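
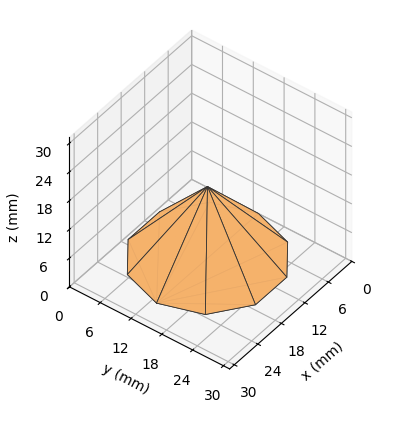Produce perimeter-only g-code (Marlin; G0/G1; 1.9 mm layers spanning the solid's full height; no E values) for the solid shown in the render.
Reading the render: the shape is a regular 10-sided pyramid, base circumscribed radius ≈ 13 mm, apex at z ≈ 15 mm (dimensions read to the nearest mm from the axis ticks). For the g-code, the solid's height is divided into equal slices at the stated Δz and each level perimeter traced with G1 moves after a G0 lift.

; perimeter-only toolpath
G21 ; units = mm
G90 ; absolute positioning
G28 ; home
; layer 1
G0 Z1.9
G0 X24.4 Y13.0
G1 X22.2 Y19.7
G1 X16.5 Y23.8
G1 X9.5 Y23.8
G1 X3.8 Y19.7
G1 X1.6 Y13.0
G1 X3.8 Y6.4
G1 X9.5 Y2.1
G1 X16.5 Y2.1
G1 X22.2 Y6.4
G1 X24.4 Y13.0
; layer 2
G0 Z3.8
G0 X22.8 Y13.0
G1 X20.9 Y18.7
G1 X16.0 Y22.3
G1 X10.0 Y22.3
G1 X5.1 Y18.7
G1 X3.2 Y13.0
G1 X5.1 Y7.3
G1 X10.0 Y3.7
G1 X16.0 Y3.7
G1 X20.9 Y7.3
G1 X22.8 Y13.0
; layer 3
G0 Z5.6
G0 X21.1 Y13.0
G1 X19.6 Y17.8
G1 X15.5 Y20.8
G1 X10.5 Y20.8
G1 X6.4 Y17.8
G1 X4.9 Y13.0
G1 X6.4 Y8.2
G1 X10.5 Y5.2
G1 X15.5 Y5.2
G1 X19.6 Y8.2
G1 X21.1 Y13.0
; layer 4
G0 Z7.5
G0 X19.5 Y13.0
G1 X18.2 Y16.8
G1 X15.0 Y19.2
G1 X11.0 Y19.2
G1 X7.8 Y16.8
G1 X6.5 Y13.0
G1 X7.8 Y9.2
G1 X11.0 Y6.8
G1 X15.0 Y6.8
G1 X18.2 Y9.2
G1 X19.5 Y13.0
; layer 5
G0 Z9.4
G0 X17.9 Y13.0
G1 X16.9 Y15.9
G1 X14.5 Y17.6
G1 X11.5 Y17.6
G1 X9.1 Y15.9
G1 X8.1 Y13.0
G1 X9.1 Y10.2
G1 X11.5 Y8.3
G1 X14.5 Y8.3
G1 X16.9 Y10.2
G1 X17.9 Y13.0
; layer 6
G0 Z11.2
G0 X16.2 Y13.0
G1 X15.6 Y14.9
G1 X14.0 Y16.1
G1 X12.0 Y16.1
G1 X10.4 Y14.9
G1 X9.8 Y13.0
G1 X10.4 Y11.1
G1 X12.0 Y9.9
G1 X14.0 Y9.9
G1 X15.6 Y11.1
G1 X16.2 Y13.0
; layer 7
G0 Z13.1
G0 X14.6 Y13.0
G1 X14.3 Y13.9
G1 X13.5 Y14.6
G1 X12.5 Y14.6
G1 X11.7 Y13.9
G1 X11.4 Y13.0
G1 X11.7 Y12.1
G1 X12.5 Y11.4
G1 X13.5 Y11.4
G1 X14.3 Y12.1
G1 X14.6 Y13.0
M2 ; end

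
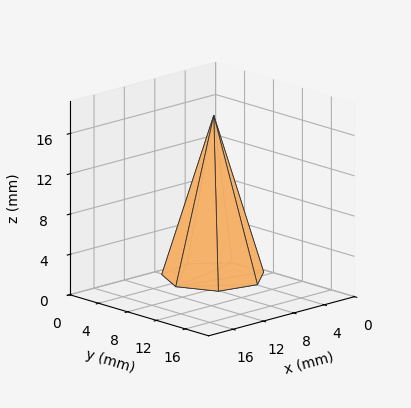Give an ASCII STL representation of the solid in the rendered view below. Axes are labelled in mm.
Reading the render: the shape is a regular 7-sided pyramid, base circumscribed radius ≈ 5 mm, apex at z ≈ 16 mm (dimensions read to the nearest mm from the axis ticks). For the STL, each face is triangulated and given an outward normal.

solid part
  facet normal 0.0000 0.0000 -1.0000
    outer loop
      vertex 3.89 9.87 0.00
      vertex 8.12 8.91 0.00
      vertex 10.00 5.00 0.00
    endloop
  endfacet
  facet normal 0.0000 0.0000 -1.0000
    outer loop
      vertex 0.50 7.17 0.00
      vertex 3.89 9.87 0.00
      vertex 10.00 5.00 0.00
    endloop
  endfacet
  facet normal 0.0000 0.0000 -1.0000
    outer loop
      vertex 0.50 2.83 0.00
      vertex 0.50 7.17 0.00
      vertex 10.00 5.00 0.00
    endloop
  endfacet
  facet normal 0.0000 0.0000 -1.0000
    outer loop
      vertex 3.89 0.13 0.00
      vertex 0.50 2.83 0.00
      vertex 10.00 5.00 0.00
    endloop
  endfacet
  facet normal 0.0000 0.0000 -1.0000
    outer loop
      vertex 8.12 1.09 0.00
      vertex 3.89 0.13 0.00
      vertex 10.00 5.00 0.00
    endloop
  endfacet
  facet normal 0.8675 0.4171 0.2711
    outer loop
      vertex 10.00 5.00 0.00
      vertex 8.12 8.91 0.00
      vertex 5.00 5.00 16.00
    endloop
  endfacet
  facet normal 0.2130 0.9387 0.2709
    outer loop
      vertex 8.12 8.91 0.00
      vertex 3.89 9.87 0.00
      vertex 5.00 5.00 16.00
    endloop
  endfacet
  facet normal -0.5997 0.7530 0.2708
    outer loop
      vertex 3.89 9.87 0.00
      vertex 0.50 7.17 0.00
      vertex 5.00 5.00 16.00
    endloop
  endfacet
  facet normal -0.9627 0.0000 0.2707
    outer loop
      vertex 0.50 7.17 0.00
      vertex 0.50 2.83 0.00
      vertex 5.00 5.00 16.00
    endloop
  endfacet
  facet normal -0.5997 -0.7530 0.2708
    outer loop
      vertex 0.50 2.83 0.00
      vertex 3.89 0.13 0.00
      vertex 5.00 5.00 16.00
    endloop
  endfacet
  facet normal 0.2130 -0.9387 0.2709
    outer loop
      vertex 3.89 0.13 0.00
      vertex 8.12 1.09 0.00
      vertex 5.00 5.00 16.00
    endloop
  endfacet
  facet normal 0.8675 -0.4171 0.2711
    outer loop
      vertex 8.12 1.09 0.00
      vertex 10.00 5.00 0.00
      vertex 5.00 5.00 16.00
    endloop
  endfacet
endsolid part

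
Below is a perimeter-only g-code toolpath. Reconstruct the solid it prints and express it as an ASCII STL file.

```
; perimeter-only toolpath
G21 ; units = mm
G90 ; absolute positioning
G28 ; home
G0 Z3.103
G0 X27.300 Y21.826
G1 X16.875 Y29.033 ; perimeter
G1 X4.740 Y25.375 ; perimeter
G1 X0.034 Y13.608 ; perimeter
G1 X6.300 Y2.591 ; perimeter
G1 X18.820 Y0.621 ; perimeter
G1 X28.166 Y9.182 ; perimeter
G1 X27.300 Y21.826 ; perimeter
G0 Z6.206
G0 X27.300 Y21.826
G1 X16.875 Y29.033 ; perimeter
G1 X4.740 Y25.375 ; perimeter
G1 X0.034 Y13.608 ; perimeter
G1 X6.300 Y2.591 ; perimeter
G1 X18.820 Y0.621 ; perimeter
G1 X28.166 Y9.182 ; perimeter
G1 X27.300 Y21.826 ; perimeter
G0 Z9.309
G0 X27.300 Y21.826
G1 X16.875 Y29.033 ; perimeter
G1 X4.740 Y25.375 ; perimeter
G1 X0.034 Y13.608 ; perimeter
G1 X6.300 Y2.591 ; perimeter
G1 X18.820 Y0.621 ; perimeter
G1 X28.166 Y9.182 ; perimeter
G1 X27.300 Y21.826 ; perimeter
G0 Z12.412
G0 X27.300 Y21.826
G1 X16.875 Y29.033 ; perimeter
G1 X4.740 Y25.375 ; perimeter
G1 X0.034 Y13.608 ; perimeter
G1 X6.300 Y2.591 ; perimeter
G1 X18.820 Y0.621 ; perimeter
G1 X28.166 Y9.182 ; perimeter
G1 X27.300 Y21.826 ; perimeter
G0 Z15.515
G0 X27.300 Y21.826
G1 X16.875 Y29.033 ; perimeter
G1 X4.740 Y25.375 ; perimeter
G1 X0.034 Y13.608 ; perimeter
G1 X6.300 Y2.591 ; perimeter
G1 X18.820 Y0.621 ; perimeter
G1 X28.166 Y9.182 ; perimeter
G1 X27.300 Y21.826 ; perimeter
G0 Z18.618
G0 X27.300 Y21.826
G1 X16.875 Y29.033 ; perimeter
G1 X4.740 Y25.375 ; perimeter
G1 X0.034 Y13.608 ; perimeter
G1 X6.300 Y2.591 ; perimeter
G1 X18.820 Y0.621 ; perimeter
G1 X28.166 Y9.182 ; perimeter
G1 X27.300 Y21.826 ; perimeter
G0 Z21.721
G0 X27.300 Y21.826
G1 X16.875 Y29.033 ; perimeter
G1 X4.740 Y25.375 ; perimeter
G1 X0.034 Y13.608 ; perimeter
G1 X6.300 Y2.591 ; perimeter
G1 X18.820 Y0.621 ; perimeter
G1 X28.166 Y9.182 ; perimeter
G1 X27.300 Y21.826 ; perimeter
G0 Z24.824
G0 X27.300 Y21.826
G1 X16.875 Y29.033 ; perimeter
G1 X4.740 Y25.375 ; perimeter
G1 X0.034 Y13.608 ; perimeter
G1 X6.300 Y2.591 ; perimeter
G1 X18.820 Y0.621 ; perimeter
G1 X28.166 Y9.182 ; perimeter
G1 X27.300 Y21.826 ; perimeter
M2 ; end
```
solid part
  facet normal 0.0000 0.0000 -1.0000
    outer loop
      vertex 4.740 25.375 0.000
      vertex 16.875 29.033 0.000
      vertex 27.300 21.826 0.000
    endloop
  endfacet
  facet normal 0.0000 0.0000 -1.0000
    outer loop
      vertex 0.034 13.608 0.000
      vertex 4.740 25.375 0.000
      vertex 27.300 21.826 0.000
    endloop
  endfacet
  facet normal 0.0000 0.0000 -1.0000
    outer loop
      vertex 6.300 2.591 0.000
      vertex 0.034 13.608 0.000
      vertex 27.300 21.826 0.000
    endloop
  endfacet
  facet normal 0.0000 0.0000 -1.0000
    outer loop
      vertex 18.820 0.621 0.000
      vertex 6.300 2.591 0.000
      vertex 27.300 21.826 0.000
    endloop
  endfacet
  facet normal 0.0000 0.0000 -1.0000
    outer loop
      vertex 28.166 9.182 0.000
      vertex 18.820 0.621 0.000
      vertex 27.300 21.826 0.000
    endloop
  endfacet
  facet normal 0.0000 0.0000 1.0000
    outer loop
      vertex 27.300 21.826 24.824
      vertex 16.875 29.033 24.824
      vertex 4.740 25.375 24.824
    endloop
  endfacet
  facet normal 0.0000 0.0000 1.0000
    outer loop
      vertex 27.300 21.826 24.824
      vertex 4.740 25.375 24.824
      vertex 0.034 13.608 24.824
    endloop
  endfacet
  facet normal 0.0000 0.0000 1.0000
    outer loop
      vertex 27.300 21.826 24.824
      vertex 0.034 13.608 24.824
      vertex 6.300 2.591 24.824
    endloop
  endfacet
  facet normal 0.0000 0.0000 1.0000
    outer loop
      vertex 27.300 21.826 24.824
      vertex 6.300 2.591 24.824
      vertex 18.820 0.621 24.824
    endloop
  endfacet
  facet normal 0.0000 0.0000 1.0000
    outer loop
      vertex 27.300 21.826 24.824
      vertex 18.820 0.621 24.824
      vertex 28.166 9.182 24.824
    endloop
  endfacet
  facet normal 0.5687 0.8226 0.0000
    outer loop
      vertex 27.300 21.826 0.000
      vertex 16.875 29.033 0.000
      vertex 16.875 29.033 24.824
    endloop
  endfacet
  facet normal 0.5687 0.8226 0.0000
    outer loop
      vertex 27.300 21.826 0.000
      vertex 16.875 29.033 24.824
      vertex 27.300 21.826 24.824
    endloop
  endfacet
  facet normal -0.2886 0.9574 0.0000
    outer loop
      vertex 16.875 29.033 0.000
      vertex 4.740 25.375 0.000
      vertex 4.740 25.375 24.824
    endloop
  endfacet
  facet normal -0.2886 0.9574 0.0000
    outer loop
      vertex 16.875 29.033 0.000
      vertex 4.740 25.375 24.824
      vertex 16.875 29.033 24.824
    endloop
  endfacet
  facet normal -0.9285 0.3713 0.0000
    outer loop
      vertex 4.740 25.375 0.000
      vertex 0.034 13.608 0.000
      vertex 0.034 13.608 24.824
    endloop
  endfacet
  facet normal -0.9285 0.3713 0.0000
    outer loop
      vertex 4.740 25.375 0.000
      vertex 0.034 13.608 24.824
      vertex 4.740 25.375 24.824
    endloop
  endfacet
  facet normal -0.8692 -0.4944 0.0000
    outer loop
      vertex 0.034 13.608 0.000
      vertex 6.300 2.591 0.000
      vertex 6.300 2.591 24.824
    endloop
  endfacet
  facet normal -0.8692 -0.4944 0.0000
    outer loop
      vertex 0.034 13.608 0.000
      vertex 6.300 2.591 24.824
      vertex 0.034 13.608 24.824
    endloop
  endfacet
  facet normal -0.1554 -0.9878 0.0000
    outer loop
      vertex 6.300 2.591 0.000
      vertex 18.820 0.621 0.000
      vertex 18.820 0.621 24.824
    endloop
  endfacet
  facet normal -0.1554 -0.9878 0.0000
    outer loop
      vertex 6.300 2.591 0.000
      vertex 18.820 0.621 24.824
      vertex 6.300 2.591 24.824
    endloop
  endfacet
  facet normal 0.6755 -0.7374 0.0000
    outer loop
      vertex 18.820 0.621 0.000
      vertex 28.166 9.182 0.000
      vertex 28.166 9.182 24.824
    endloop
  endfacet
  facet normal 0.6755 -0.7374 0.0000
    outer loop
      vertex 18.820 0.621 0.000
      vertex 28.166 9.182 24.824
      vertex 18.820 0.621 24.824
    endloop
  endfacet
  facet normal 0.9977 0.0683 0.0000
    outer loop
      vertex 28.166 9.182 0.000
      vertex 27.300 21.826 0.000
      vertex 27.300 21.826 24.824
    endloop
  endfacet
  facet normal 0.9977 0.0683 0.0000
    outer loop
      vertex 28.166 9.182 0.000
      vertex 27.300 21.826 24.824
      vertex 28.166 9.182 24.824
    endloop
  endfacet
endsolid part

The G0 Z moves step by Δz≈3.103 mm. Every layer's G1 loop is the same polygon, so the solid is a straight extrusion of it from z=0 to z≈24.8. Closing with flat bottom and top caps and triangulating gives 24 facets — a regular 7-sided prism (a cylinder approximated with 7 flat sides), circumscribed radius ≈ 14.6 mm, height ≈ 24.8 mm.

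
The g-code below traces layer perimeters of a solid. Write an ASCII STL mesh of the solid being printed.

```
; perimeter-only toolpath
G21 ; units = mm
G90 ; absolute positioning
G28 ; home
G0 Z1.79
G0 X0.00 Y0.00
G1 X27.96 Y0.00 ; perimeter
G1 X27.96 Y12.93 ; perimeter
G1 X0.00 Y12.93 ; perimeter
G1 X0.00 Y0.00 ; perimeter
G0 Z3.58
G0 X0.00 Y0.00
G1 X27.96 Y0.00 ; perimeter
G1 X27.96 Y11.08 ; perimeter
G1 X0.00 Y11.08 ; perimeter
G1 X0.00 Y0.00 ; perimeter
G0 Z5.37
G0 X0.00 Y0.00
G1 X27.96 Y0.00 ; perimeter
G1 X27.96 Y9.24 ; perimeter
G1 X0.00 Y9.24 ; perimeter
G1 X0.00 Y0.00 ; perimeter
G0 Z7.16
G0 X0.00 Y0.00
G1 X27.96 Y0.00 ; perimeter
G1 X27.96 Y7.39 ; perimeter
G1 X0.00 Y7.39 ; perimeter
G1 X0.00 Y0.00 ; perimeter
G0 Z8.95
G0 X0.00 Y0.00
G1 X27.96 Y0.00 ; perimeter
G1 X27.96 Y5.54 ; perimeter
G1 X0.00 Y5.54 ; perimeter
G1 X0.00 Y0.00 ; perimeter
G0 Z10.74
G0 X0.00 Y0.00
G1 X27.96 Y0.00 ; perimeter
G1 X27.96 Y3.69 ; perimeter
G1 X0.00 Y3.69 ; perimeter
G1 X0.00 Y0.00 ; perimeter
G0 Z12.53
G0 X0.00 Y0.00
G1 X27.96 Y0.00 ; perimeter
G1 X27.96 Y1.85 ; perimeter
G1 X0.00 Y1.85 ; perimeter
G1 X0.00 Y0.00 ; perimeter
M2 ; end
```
solid part
  facet normal 0.0000 0.0000 -1.0000
    outer loop
      vertex 27.96 14.78 0.00
      vertex 27.96 0.00 0.00
      vertex 0.00 0.00 0.00
    endloop
  endfacet
  facet normal 0.0000 0.0000 -1.0000
    outer loop
      vertex 0.00 14.78 0.00
      vertex 27.96 14.78 0.00
      vertex 0.00 0.00 0.00
    endloop
  endfacet
  facet normal 0.0000 -1.0000 0.0000
    outer loop
      vertex 0.00 0.00 0.00
      vertex 27.96 0.00 0.00
      vertex 27.96 0.00 14.32
    endloop
  endfacet
  facet normal 0.0000 -1.0000 0.0000
    outer loop
      vertex 0.00 0.00 0.00
      vertex 27.96 0.00 14.32
      vertex 0.00 0.00 14.32
    endloop
  endfacet
  facet normal 0.0000 0.6958 0.7182
    outer loop
      vertex 0.00 0.00 14.32
      vertex 27.96 0.00 14.32
      vertex 27.96 14.78 0.00
    endloop
  endfacet
  facet normal 0.0000 0.6958 0.7182
    outer loop
      vertex 0.00 0.00 14.32
      vertex 27.96 14.78 0.00
      vertex 0.00 14.78 0.00
    endloop
  endfacet
  facet normal -1.0000 0.0000 0.0000
    outer loop
      vertex 0.00 0.00 14.32
      vertex 0.00 14.78 0.00
      vertex 0.00 0.00 0.00
    endloop
  endfacet
  facet normal 1.0000 0.0000 0.0000
    outer loop
      vertex 27.96 0.00 0.00
      vertex 27.96 14.78 0.00
      vertex 27.96 0.00 14.32
    endloop
  endfacet
endsolid part

The G0 Z moves step by Δz≈1.79 mm. The G1 loops shrink linearly with z, so the solid tapers from its base footprint up to z≈14.3. Closing with a flat bottom cap and the tapered top and triangulating gives 8 facets — a wedge (ramp): 28 × 14.8 mm base, rising to 14.3 mm along the y=0 edge and sloping linearly to z=0 at y=14.8.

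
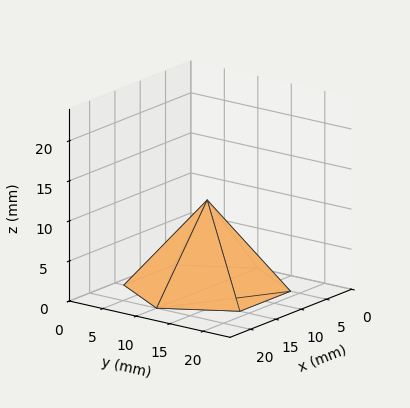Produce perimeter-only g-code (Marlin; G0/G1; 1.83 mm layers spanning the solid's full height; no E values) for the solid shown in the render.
Reading the render: the shape is a regular 6-sided pyramid, base circumscribed radius ≈ 10 mm, apex at z ≈ 11 mm (dimensions read to the nearest mm from the axis ticks). For the g-code, the solid's height is divided into equal slices at the stated Δz and each level perimeter traced with G1 moves after a G0 lift.

; perimeter-only toolpath
G21 ; units = mm
G90 ; absolute positioning
G28 ; home
; layer 1
G0 Z1.83
G0 X18.33 Y10.00
G1 X14.17 Y17.22
G1 X5.83 Y17.22
G1 X1.67 Y10.00
G1 X5.83 Y2.78
G1 X14.17 Y2.78
G1 X18.33 Y10.00
; layer 2
G0 Z3.67
G0 X16.67 Y10.00
G1 X13.33 Y15.77
G1 X6.67 Y15.77
G1 X3.33 Y10.00
G1 X6.67 Y4.23
G1 X13.33 Y4.23
G1 X16.67 Y10.00
; layer 3
G0 Z5.50
G0 X15.00 Y10.00
G1 X12.50 Y14.33
G1 X7.50 Y14.33
G1 X5.00 Y10.00
G1 X7.50 Y5.67
G1 X12.50 Y5.67
G1 X15.00 Y10.00
; layer 4
G0 Z7.33
G0 X13.33 Y10.00
G1 X11.67 Y12.89
G1 X8.33 Y12.89
G1 X6.67 Y10.00
G1 X8.33 Y7.11
G1 X11.67 Y7.11
G1 X13.33 Y10.00
; layer 5
G0 Z9.17
G0 X11.67 Y10.00
G1 X10.83 Y11.44
G1 X9.17 Y11.44
G1 X8.33 Y10.00
G1 X9.17 Y8.56
G1 X10.83 Y8.56
G1 X11.67 Y10.00
M2 ; end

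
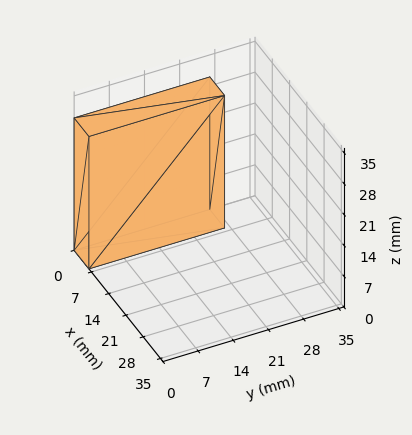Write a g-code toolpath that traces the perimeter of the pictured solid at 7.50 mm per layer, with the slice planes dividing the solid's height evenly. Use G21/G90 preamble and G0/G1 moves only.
Reading the render: the shape is a rectangular box, roughly 6 × 27 mm footprint and 30 mm tall (dimensions read to the nearest mm from the axis ticks). For the g-code, the solid's height is divided into equal slices at the stated Δz and each level perimeter traced with G1 moves after a G0 lift.

; perimeter-only toolpath
G21 ; units = mm
G90 ; absolute positioning
G28 ; home
; layer 1
G0 Z7.50
G0 X0.00 Y0.00
G1 X6.00 Y0.00
G1 X6.00 Y27.00
G1 X0.00 Y27.00
G1 X0.00 Y0.00
; layer 2
G0 Z15.00
G0 X0.00 Y0.00
G1 X6.00 Y0.00
G1 X6.00 Y27.00
G1 X0.00 Y27.00
G1 X0.00 Y0.00
; layer 3
G0 Z22.50
G0 X0.00 Y0.00
G1 X6.00 Y0.00
G1 X6.00 Y27.00
G1 X0.00 Y27.00
G1 X0.00 Y0.00
; layer 4
G0 Z30.00
G0 X0.00 Y0.00
G1 X6.00 Y0.00
G1 X6.00 Y27.00
G1 X0.00 Y27.00
G1 X0.00 Y0.00
M2 ; end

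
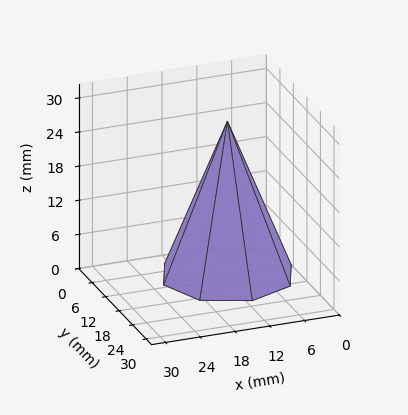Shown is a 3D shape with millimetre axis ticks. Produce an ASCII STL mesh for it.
Reading the render: the shape is a regular 8-sided pyramid, base circumscribed radius ≈ 11 mm, apex at z ≈ 27 mm (dimensions read to the nearest mm from the axis ticks). For the STL, each face is triangulated and given an outward normal.

solid part
  facet normal 0.0000 0.0000 -1.0000
    outer loop
      vertex 11.0 22.0 0.0
      vertex 18.8 18.8 0.0
      vertex 22.0 11.0 0.0
    endloop
  endfacet
  facet normal 0.0000 0.0000 -1.0000
    outer loop
      vertex 3.2 18.8 0.0
      vertex 11.0 22.0 0.0
      vertex 22.0 11.0 0.0
    endloop
  endfacet
  facet normal 0.0000 0.0000 -1.0000
    outer loop
      vertex 0.0 11.0 0.0
      vertex 3.2 18.8 0.0
      vertex 22.0 11.0 0.0
    endloop
  endfacet
  facet normal 0.0000 0.0000 -1.0000
    outer loop
      vertex 3.2 3.2 0.0
      vertex 0.0 11.0 0.0
      vertex 22.0 11.0 0.0
    endloop
  endfacet
  facet normal 0.0000 0.0000 -1.0000
    outer loop
      vertex 11.0 0.0 0.0
      vertex 3.2 3.2 0.0
      vertex 22.0 11.0 0.0
    endloop
  endfacet
  facet normal 0.0000 0.0000 -1.0000
    outer loop
      vertex 18.8 3.2 0.0
      vertex 11.0 0.0 0.0
      vertex 22.0 11.0 0.0
    endloop
  endfacet
  facet normal 0.8657 0.3552 0.3527
    outer loop
      vertex 22.0 11.0 0.0
      vertex 18.8 18.8 0.0
      vertex 11.0 11.0 27.0
    endloop
  endfacet
  facet normal 0.3552 0.8657 0.3527
    outer loop
      vertex 18.8 18.8 0.0
      vertex 11.0 22.0 0.0
      vertex 11.0 11.0 27.0
    endloop
  endfacet
  facet normal -0.3552 0.8657 0.3527
    outer loop
      vertex 11.0 22.0 0.0
      vertex 3.2 18.8 0.0
      vertex 11.0 11.0 27.0
    endloop
  endfacet
  facet normal -0.8657 0.3552 0.3527
    outer loop
      vertex 3.2 18.8 0.0
      vertex 0.0 11.0 0.0
      vertex 11.0 11.0 27.0
    endloop
  endfacet
  facet normal -0.8657 -0.3552 0.3527
    outer loop
      vertex 0.0 11.0 0.0
      vertex 3.2 3.2 0.0
      vertex 11.0 11.0 27.0
    endloop
  endfacet
  facet normal -0.3552 -0.8657 0.3527
    outer loop
      vertex 3.2 3.2 0.0
      vertex 11.0 0.0 0.0
      vertex 11.0 11.0 27.0
    endloop
  endfacet
  facet normal 0.3552 -0.8657 0.3527
    outer loop
      vertex 11.0 0.0 0.0
      vertex 18.8 3.2 0.0
      vertex 11.0 11.0 27.0
    endloop
  endfacet
  facet normal 0.8657 -0.3552 0.3527
    outer loop
      vertex 18.8 3.2 0.0
      vertex 22.0 11.0 0.0
      vertex 11.0 11.0 27.0
    endloop
  endfacet
endsolid part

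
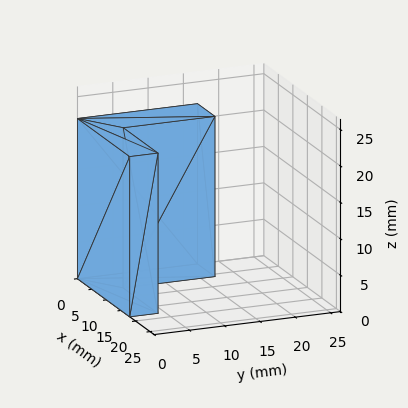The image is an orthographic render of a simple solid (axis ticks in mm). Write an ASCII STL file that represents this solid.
Reading the render: the shape is an L-shaped prism: outer 18 × 17 mm, arm thicknesses ≈ 4 mm (horizontal) and 6 mm (vertical), extruded 22 mm in z (dimensions read to the nearest mm from the axis ticks). For the STL, each face is triangulated and given an outward normal.

solid part
  facet normal 0.0000 0.0000 -1.0000
    outer loop
      vertex 18.00 4.00 0.00
      vertex 18.00 0.00 0.00
      vertex 0.00 0.00 0.00
    endloop
  endfacet
  facet normal 0.0000 0.0000 -1.0000
    outer loop
      vertex 6.00 4.00 0.00
      vertex 18.00 4.00 0.00
      vertex 0.00 0.00 0.00
    endloop
  endfacet
  facet normal 0.0000 0.0000 -1.0000
    outer loop
      vertex 6.00 17.00 0.00
      vertex 6.00 4.00 0.00
      vertex 0.00 0.00 0.00
    endloop
  endfacet
  facet normal 0.0000 0.0000 -1.0000
    outer loop
      vertex 0.00 17.00 0.00
      vertex 6.00 17.00 0.00
      vertex 0.00 0.00 0.00
    endloop
  endfacet
  facet normal 0.0000 0.0000 1.0000
    outer loop
      vertex 0.00 0.00 22.00
      vertex 18.00 0.00 22.00
      vertex 18.00 4.00 22.00
    endloop
  endfacet
  facet normal 0.0000 0.0000 1.0000
    outer loop
      vertex 0.00 0.00 22.00
      vertex 18.00 4.00 22.00
      vertex 6.00 4.00 22.00
    endloop
  endfacet
  facet normal 0.0000 0.0000 1.0000
    outer loop
      vertex 0.00 0.00 22.00
      vertex 6.00 4.00 22.00
      vertex 6.00 17.00 22.00
    endloop
  endfacet
  facet normal 0.0000 0.0000 1.0000
    outer loop
      vertex 0.00 0.00 22.00
      vertex 6.00 17.00 22.00
      vertex 0.00 17.00 22.00
    endloop
  endfacet
  facet normal 0.0000 -1.0000 0.0000
    outer loop
      vertex 0.00 0.00 0.00
      vertex 18.00 0.00 0.00
      vertex 18.00 0.00 22.00
    endloop
  endfacet
  facet normal 0.0000 -1.0000 0.0000
    outer loop
      vertex 0.00 0.00 0.00
      vertex 18.00 0.00 22.00
      vertex 0.00 0.00 22.00
    endloop
  endfacet
  facet normal 1.0000 0.0000 0.0000
    outer loop
      vertex 18.00 0.00 0.00
      vertex 18.00 4.00 0.00
      vertex 18.00 4.00 22.00
    endloop
  endfacet
  facet normal 1.0000 0.0000 0.0000
    outer loop
      vertex 18.00 0.00 0.00
      vertex 18.00 4.00 22.00
      vertex 18.00 0.00 22.00
    endloop
  endfacet
  facet normal 0.0000 1.0000 0.0000
    outer loop
      vertex 18.00 4.00 0.00
      vertex 6.00 4.00 0.00
      vertex 6.00 4.00 22.00
    endloop
  endfacet
  facet normal 0.0000 1.0000 0.0000
    outer loop
      vertex 18.00 4.00 0.00
      vertex 6.00 4.00 22.00
      vertex 18.00 4.00 22.00
    endloop
  endfacet
  facet normal 1.0000 0.0000 0.0000
    outer loop
      vertex 6.00 4.00 0.00
      vertex 6.00 17.00 0.00
      vertex 6.00 17.00 22.00
    endloop
  endfacet
  facet normal 1.0000 0.0000 0.0000
    outer loop
      vertex 6.00 4.00 0.00
      vertex 6.00 17.00 22.00
      vertex 6.00 4.00 22.00
    endloop
  endfacet
  facet normal 0.0000 1.0000 0.0000
    outer loop
      vertex 6.00 17.00 0.00
      vertex 0.00 17.00 0.00
      vertex 0.00 17.00 22.00
    endloop
  endfacet
  facet normal 0.0000 1.0000 0.0000
    outer loop
      vertex 6.00 17.00 0.00
      vertex 0.00 17.00 22.00
      vertex 6.00 17.00 22.00
    endloop
  endfacet
  facet normal -1.0000 0.0000 0.0000
    outer loop
      vertex 0.00 17.00 0.00
      vertex 0.00 0.00 0.00
      vertex 0.00 0.00 22.00
    endloop
  endfacet
  facet normal -1.0000 0.0000 0.0000
    outer loop
      vertex 0.00 17.00 0.00
      vertex 0.00 0.00 22.00
      vertex 0.00 17.00 22.00
    endloop
  endfacet
endsolid part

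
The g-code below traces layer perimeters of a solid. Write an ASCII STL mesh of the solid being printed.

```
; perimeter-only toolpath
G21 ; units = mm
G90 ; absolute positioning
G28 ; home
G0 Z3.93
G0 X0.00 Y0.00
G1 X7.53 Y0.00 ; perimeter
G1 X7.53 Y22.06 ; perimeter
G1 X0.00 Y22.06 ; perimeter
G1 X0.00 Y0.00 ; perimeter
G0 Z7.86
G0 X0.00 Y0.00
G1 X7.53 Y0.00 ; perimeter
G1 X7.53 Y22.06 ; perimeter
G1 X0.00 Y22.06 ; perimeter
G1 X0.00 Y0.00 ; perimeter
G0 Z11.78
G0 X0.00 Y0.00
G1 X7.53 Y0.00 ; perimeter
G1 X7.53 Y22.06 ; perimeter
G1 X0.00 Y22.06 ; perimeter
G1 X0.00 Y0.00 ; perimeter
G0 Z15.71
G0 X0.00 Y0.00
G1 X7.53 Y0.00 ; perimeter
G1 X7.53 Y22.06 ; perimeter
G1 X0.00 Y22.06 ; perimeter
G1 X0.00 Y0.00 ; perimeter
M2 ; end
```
solid part
  facet normal 0.0000 0.0000 -1.0000
    outer loop
      vertex 7.53 22.06 0.00
      vertex 7.53 0.00 0.00
      vertex 0.00 0.00 0.00
    endloop
  endfacet
  facet normal 0.0000 0.0000 -1.0000
    outer loop
      vertex 0.00 22.06 0.00
      vertex 7.53 22.06 0.00
      vertex 0.00 0.00 0.00
    endloop
  endfacet
  facet normal 0.0000 0.0000 1.0000
    outer loop
      vertex 0.00 0.00 15.71
      vertex 7.53 0.00 15.71
      vertex 7.53 22.06 15.71
    endloop
  endfacet
  facet normal 0.0000 0.0000 1.0000
    outer loop
      vertex 0.00 0.00 15.71
      vertex 7.53 22.06 15.71
      vertex 0.00 22.06 15.71
    endloop
  endfacet
  facet normal 0.0000 -1.0000 0.0000
    outer loop
      vertex 0.00 0.00 0.00
      vertex 7.53 0.00 0.00
      vertex 7.53 0.00 15.71
    endloop
  endfacet
  facet normal 0.0000 -1.0000 0.0000
    outer loop
      vertex 0.00 0.00 0.00
      vertex 7.53 0.00 15.71
      vertex 0.00 0.00 15.71
    endloop
  endfacet
  facet normal 0.0000 1.0000 0.0000
    outer loop
      vertex 7.53 22.06 15.71
      vertex 7.53 22.06 0.00
      vertex 0.00 22.06 0.00
    endloop
  endfacet
  facet normal 0.0000 1.0000 0.0000
    outer loop
      vertex 0.00 22.06 15.71
      vertex 7.53 22.06 15.71
      vertex 0.00 22.06 0.00
    endloop
  endfacet
  facet normal -1.0000 0.0000 0.0000
    outer loop
      vertex 0.00 22.06 15.71
      vertex 0.00 22.06 0.00
      vertex 0.00 0.00 0.00
    endloop
  endfacet
  facet normal -1.0000 0.0000 0.0000
    outer loop
      vertex 0.00 0.00 15.71
      vertex 0.00 22.06 15.71
      vertex 0.00 0.00 0.00
    endloop
  endfacet
  facet normal 1.0000 0.0000 0.0000
    outer loop
      vertex 7.53 0.00 0.00
      vertex 7.53 22.06 0.00
      vertex 7.53 22.06 15.71
    endloop
  endfacet
  facet normal 1.0000 0.0000 0.0000
    outer loop
      vertex 7.53 0.00 0.00
      vertex 7.53 22.06 15.71
      vertex 7.53 0.00 15.71
    endloop
  endfacet
endsolid part

The G0 Z moves step by Δz≈3.93 mm. Every layer's G1 loop is the same polygon, so the solid is a straight extrusion of it from z=0 to z≈15.7. Closing with flat bottom and top caps and triangulating gives 12 facets — a rectangular box, roughly 7.53 × 22.1 mm footprint and 15.7 mm tall.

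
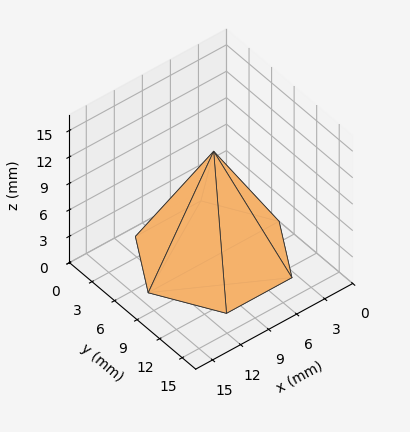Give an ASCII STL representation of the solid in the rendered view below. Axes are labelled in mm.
Reading the render: the shape is a regular 6-sided pyramid, base circumscribed radius ≈ 7 mm, apex at z ≈ 12 mm (dimensions read to the nearest mm from the axis ticks). For the STL, each face is triangulated and given an outward normal.

solid part
  facet normal 0.0000 0.0000 -1.0000
    outer loop
      vertex 3.50 13.06 0.00
      vertex 10.50 13.06 0.00
      vertex 14.00 7.00 0.00
    endloop
  endfacet
  facet normal 0.0000 0.0000 -1.0000
    outer loop
      vertex 0.00 7.00 0.00
      vertex 3.50 13.06 0.00
      vertex 14.00 7.00 0.00
    endloop
  endfacet
  facet normal 0.0000 0.0000 -1.0000
    outer loop
      vertex 3.50 0.94 0.00
      vertex 0.00 7.00 0.00
      vertex 14.00 7.00 0.00
    endloop
  endfacet
  facet normal 0.0000 0.0000 -1.0000
    outer loop
      vertex 10.50 0.94 0.00
      vertex 3.50 0.94 0.00
      vertex 14.00 7.00 0.00
    endloop
  endfacet
  facet normal 0.7729 0.4464 0.4509
    outer loop
      vertex 14.00 7.00 0.00
      vertex 10.50 13.06 0.00
      vertex 7.00 7.00 12.00
    endloop
  endfacet
  facet normal 0.0000 0.8926 0.4508
    outer loop
      vertex 10.50 13.06 0.00
      vertex 3.50 13.06 0.00
      vertex 7.00 7.00 12.00
    endloop
  endfacet
  facet normal -0.7729 0.4464 0.4509
    outer loop
      vertex 3.50 13.06 0.00
      vertex 0.00 7.00 0.00
      vertex 7.00 7.00 12.00
    endloop
  endfacet
  facet normal -0.7729 -0.4464 0.4509
    outer loop
      vertex 0.00 7.00 0.00
      vertex 3.50 0.94 0.00
      vertex 7.00 7.00 12.00
    endloop
  endfacet
  facet normal 0.0000 -0.8926 0.4508
    outer loop
      vertex 3.50 0.94 0.00
      vertex 10.50 0.94 0.00
      vertex 7.00 7.00 12.00
    endloop
  endfacet
  facet normal 0.7729 -0.4464 0.4509
    outer loop
      vertex 10.50 0.94 0.00
      vertex 14.00 7.00 0.00
      vertex 7.00 7.00 12.00
    endloop
  endfacet
endsolid part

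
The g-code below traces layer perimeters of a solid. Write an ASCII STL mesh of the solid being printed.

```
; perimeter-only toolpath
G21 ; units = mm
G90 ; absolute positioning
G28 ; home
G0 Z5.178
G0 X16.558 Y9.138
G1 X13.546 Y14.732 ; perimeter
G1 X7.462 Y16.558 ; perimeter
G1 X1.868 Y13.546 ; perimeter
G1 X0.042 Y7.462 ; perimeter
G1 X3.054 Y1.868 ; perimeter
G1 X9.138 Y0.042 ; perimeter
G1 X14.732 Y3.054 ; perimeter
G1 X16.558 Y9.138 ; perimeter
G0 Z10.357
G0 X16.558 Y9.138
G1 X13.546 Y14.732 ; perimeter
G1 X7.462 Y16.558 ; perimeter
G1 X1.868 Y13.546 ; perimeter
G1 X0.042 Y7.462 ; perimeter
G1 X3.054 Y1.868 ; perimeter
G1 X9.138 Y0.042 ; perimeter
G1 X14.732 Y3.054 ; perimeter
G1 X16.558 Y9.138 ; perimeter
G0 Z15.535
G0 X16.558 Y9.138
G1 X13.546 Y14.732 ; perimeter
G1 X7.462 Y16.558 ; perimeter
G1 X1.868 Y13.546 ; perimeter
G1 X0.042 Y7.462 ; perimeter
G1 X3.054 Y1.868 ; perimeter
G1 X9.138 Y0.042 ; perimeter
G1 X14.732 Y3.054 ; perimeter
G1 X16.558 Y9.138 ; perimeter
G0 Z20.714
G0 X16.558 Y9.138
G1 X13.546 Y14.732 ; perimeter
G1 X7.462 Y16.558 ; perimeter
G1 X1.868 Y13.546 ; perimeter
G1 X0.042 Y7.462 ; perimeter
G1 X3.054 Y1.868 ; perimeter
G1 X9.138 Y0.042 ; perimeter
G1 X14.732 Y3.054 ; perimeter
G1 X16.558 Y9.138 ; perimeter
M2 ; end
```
solid part
  facet normal 0.0000 0.0000 -1.0000
    outer loop
      vertex 7.462 16.558 0.000
      vertex 13.546 14.732 0.000
      vertex 16.558 9.138 0.000
    endloop
  endfacet
  facet normal 0.0000 0.0000 -1.0000
    outer loop
      vertex 1.868 13.546 0.000
      vertex 7.462 16.558 0.000
      vertex 16.558 9.138 0.000
    endloop
  endfacet
  facet normal 0.0000 0.0000 -1.0000
    outer loop
      vertex 0.042 7.462 0.000
      vertex 1.868 13.546 0.000
      vertex 16.558 9.138 0.000
    endloop
  endfacet
  facet normal 0.0000 0.0000 -1.0000
    outer loop
      vertex 3.054 1.868 0.000
      vertex 0.042 7.462 0.000
      vertex 16.558 9.138 0.000
    endloop
  endfacet
  facet normal 0.0000 0.0000 -1.0000
    outer loop
      vertex 9.138 0.042 0.000
      vertex 3.054 1.868 0.000
      vertex 16.558 9.138 0.000
    endloop
  endfacet
  facet normal 0.0000 0.0000 -1.0000
    outer loop
      vertex 14.732 3.054 0.000
      vertex 9.138 0.042 0.000
      vertex 16.558 9.138 0.000
    endloop
  endfacet
  facet normal 0.0000 0.0000 1.0000
    outer loop
      vertex 16.558 9.138 20.714
      vertex 13.546 14.732 20.714
      vertex 7.462 16.558 20.714
    endloop
  endfacet
  facet normal 0.0000 0.0000 1.0000
    outer loop
      vertex 16.558 9.138 20.714
      vertex 7.462 16.558 20.714
      vertex 1.868 13.546 20.714
    endloop
  endfacet
  facet normal 0.0000 0.0000 1.0000
    outer loop
      vertex 16.558 9.138 20.714
      vertex 1.868 13.546 20.714
      vertex 0.042 7.462 20.714
    endloop
  endfacet
  facet normal 0.0000 0.0000 1.0000
    outer loop
      vertex 16.558 9.138 20.714
      vertex 0.042 7.462 20.714
      vertex 3.054 1.868 20.714
    endloop
  endfacet
  facet normal 0.0000 0.0000 1.0000
    outer loop
      vertex 16.558 9.138 20.714
      vertex 3.054 1.868 20.714
      vertex 9.138 0.042 20.714
    endloop
  endfacet
  facet normal 0.0000 0.0000 1.0000
    outer loop
      vertex 16.558 9.138 20.714
      vertex 9.138 0.042 20.714
      vertex 14.732 3.054 20.714
    endloop
  endfacet
  facet normal 0.8805 0.4741 0.0000
    outer loop
      vertex 16.558 9.138 0.000
      vertex 13.546 14.732 0.000
      vertex 13.546 14.732 20.714
    endloop
  endfacet
  facet normal 0.8805 0.4741 0.0000
    outer loop
      vertex 16.558 9.138 0.000
      vertex 13.546 14.732 20.714
      vertex 16.558 9.138 20.714
    endloop
  endfacet
  facet normal 0.2875 0.9578 0.0000
    outer loop
      vertex 13.546 14.732 0.000
      vertex 7.462 16.558 0.000
      vertex 7.462 16.558 20.714
    endloop
  endfacet
  facet normal 0.2875 0.9578 0.0000
    outer loop
      vertex 13.546 14.732 0.000
      vertex 7.462 16.558 20.714
      vertex 13.546 14.732 20.714
    endloop
  endfacet
  facet normal -0.4741 0.8805 0.0000
    outer loop
      vertex 7.462 16.558 0.000
      vertex 1.868 13.546 0.000
      vertex 1.868 13.546 20.714
    endloop
  endfacet
  facet normal -0.4741 0.8805 0.0000
    outer loop
      vertex 7.462 16.558 0.000
      vertex 1.868 13.546 20.714
      vertex 7.462 16.558 20.714
    endloop
  endfacet
  facet normal -0.9578 0.2875 0.0000
    outer loop
      vertex 1.868 13.546 0.000
      vertex 0.042 7.462 0.000
      vertex 0.042 7.462 20.714
    endloop
  endfacet
  facet normal -0.9578 0.2875 0.0000
    outer loop
      vertex 1.868 13.546 0.000
      vertex 0.042 7.462 20.714
      vertex 1.868 13.546 20.714
    endloop
  endfacet
  facet normal -0.8805 -0.4741 0.0000
    outer loop
      vertex 0.042 7.462 0.000
      vertex 3.054 1.868 0.000
      vertex 3.054 1.868 20.714
    endloop
  endfacet
  facet normal -0.8805 -0.4741 0.0000
    outer loop
      vertex 0.042 7.462 0.000
      vertex 3.054 1.868 20.714
      vertex 0.042 7.462 20.714
    endloop
  endfacet
  facet normal -0.2875 -0.9578 0.0000
    outer loop
      vertex 3.054 1.868 0.000
      vertex 9.138 0.042 0.000
      vertex 9.138 0.042 20.714
    endloop
  endfacet
  facet normal -0.2875 -0.9578 0.0000
    outer loop
      vertex 3.054 1.868 0.000
      vertex 9.138 0.042 20.714
      vertex 3.054 1.868 20.714
    endloop
  endfacet
  facet normal 0.4741 -0.8805 0.0000
    outer loop
      vertex 9.138 0.042 0.000
      vertex 14.732 3.054 0.000
      vertex 14.732 3.054 20.714
    endloop
  endfacet
  facet normal 0.4741 -0.8805 0.0000
    outer loop
      vertex 9.138 0.042 0.000
      vertex 14.732 3.054 20.714
      vertex 9.138 0.042 20.714
    endloop
  endfacet
  facet normal 0.9578 -0.2875 0.0000
    outer loop
      vertex 14.732 3.054 0.000
      vertex 16.558 9.138 0.000
      vertex 16.558 9.138 20.714
    endloop
  endfacet
  facet normal 0.9578 -0.2875 0.0000
    outer loop
      vertex 14.732 3.054 0.000
      vertex 16.558 9.138 20.714
      vertex 14.732 3.054 20.714
    endloop
  endfacet
endsolid part

The G0 Z moves step by Δz≈5.178 mm. Every layer's G1 loop is the same polygon, so the solid is a straight extrusion of it from z=0 to z≈20.7. Closing with flat bottom and top caps and triangulating gives 28 facets — a regular 8-sided prism (a cylinder approximated with 8 flat sides), circumscribed radius ≈ 8.3 mm, height ≈ 20.7 mm.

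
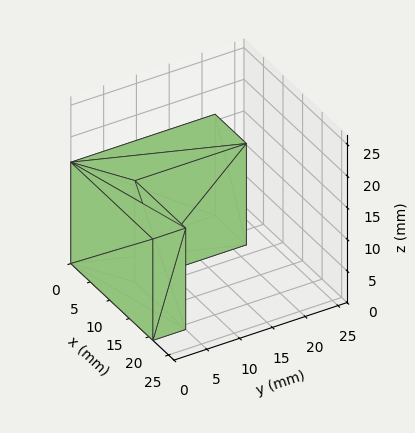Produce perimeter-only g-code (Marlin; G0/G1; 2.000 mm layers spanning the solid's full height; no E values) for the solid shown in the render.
Reading the render: the shape is an L-shaped prism: outer 21 × 22 mm, arm thicknesses ≈ 5 mm (horizontal) and 8 mm (vertical), extruded 16 mm in z (dimensions read to the nearest mm from the axis ticks). For the g-code, the solid's height is divided into equal slices at the stated Δz and each level perimeter traced with G1 moves after a G0 lift.

; perimeter-only toolpath
G21 ; units = mm
G90 ; absolute positioning
G28 ; home
; layer 1
G0 Z2.000
G0 X0.000 Y0.000
G1 X21.000 Y0.000
G1 X21.000 Y5.000
G1 X8.000 Y5.000
G1 X8.000 Y22.000
G1 X0.000 Y22.000
G1 X0.000 Y0.000
; layer 2
G0 Z4.000
G0 X0.000 Y0.000
G1 X21.000 Y0.000
G1 X21.000 Y5.000
G1 X8.000 Y5.000
G1 X8.000 Y22.000
G1 X0.000 Y22.000
G1 X0.000 Y0.000
; layer 3
G0 Z6.000
G0 X0.000 Y0.000
G1 X21.000 Y0.000
G1 X21.000 Y5.000
G1 X8.000 Y5.000
G1 X8.000 Y22.000
G1 X0.000 Y22.000
G1 X0.000 Y0.000
; layer 4
G0 Z8.000
G0 X0.000 Y0.000
G1 X21.000 Y0.000
G1 X21.000 Y5.000
G1 X8.000 Y5.000
G1 X8.000 Y22.000
G1 X0.000 Y22.000
G1 X0.000 Y0.000
; layer 5
G0 Z10.000
G0 X0.000 Y0.000
G1 X21.000 Y0.000
G1 X21.000 Y5.000
G1 X8.000 Y5.000
G1 X8.000 Y22.000
G1 X0.000 Y22.000
G1 X0.000 Y0.000
; layer 6
G0 Z12.000
G0 X0.000 Y0.000
G1 X21.000 Y0.000
G1 X21.000 Y5.000
G1 X8.000 Y5.000
G1 X8.000 Y22.000
G1 X0.000 Y22.000
G1 X0.000 Y0.000
; layer 7
G0 Z14.000
G0 X0.000 Y0.000
G1 X21.000 Y0.000
G1 X21.000 Y5.000
G1 X8.000 Y5.000
G1 X8.000 Y22.000
G1 X0.000 Y22.000
G1 X0.000 Y0.000
; layer 8
G0 Z16.000
G0 X0.000 Y0.000
G1 X21.000 Y0.000
G1 X21.000 Y5.000
G1 X8.000 Y5.000
G1 X8.000 Y22.000
G1 X0.000 Y22.000
G1 X0.000 Y0.000
M2 ; end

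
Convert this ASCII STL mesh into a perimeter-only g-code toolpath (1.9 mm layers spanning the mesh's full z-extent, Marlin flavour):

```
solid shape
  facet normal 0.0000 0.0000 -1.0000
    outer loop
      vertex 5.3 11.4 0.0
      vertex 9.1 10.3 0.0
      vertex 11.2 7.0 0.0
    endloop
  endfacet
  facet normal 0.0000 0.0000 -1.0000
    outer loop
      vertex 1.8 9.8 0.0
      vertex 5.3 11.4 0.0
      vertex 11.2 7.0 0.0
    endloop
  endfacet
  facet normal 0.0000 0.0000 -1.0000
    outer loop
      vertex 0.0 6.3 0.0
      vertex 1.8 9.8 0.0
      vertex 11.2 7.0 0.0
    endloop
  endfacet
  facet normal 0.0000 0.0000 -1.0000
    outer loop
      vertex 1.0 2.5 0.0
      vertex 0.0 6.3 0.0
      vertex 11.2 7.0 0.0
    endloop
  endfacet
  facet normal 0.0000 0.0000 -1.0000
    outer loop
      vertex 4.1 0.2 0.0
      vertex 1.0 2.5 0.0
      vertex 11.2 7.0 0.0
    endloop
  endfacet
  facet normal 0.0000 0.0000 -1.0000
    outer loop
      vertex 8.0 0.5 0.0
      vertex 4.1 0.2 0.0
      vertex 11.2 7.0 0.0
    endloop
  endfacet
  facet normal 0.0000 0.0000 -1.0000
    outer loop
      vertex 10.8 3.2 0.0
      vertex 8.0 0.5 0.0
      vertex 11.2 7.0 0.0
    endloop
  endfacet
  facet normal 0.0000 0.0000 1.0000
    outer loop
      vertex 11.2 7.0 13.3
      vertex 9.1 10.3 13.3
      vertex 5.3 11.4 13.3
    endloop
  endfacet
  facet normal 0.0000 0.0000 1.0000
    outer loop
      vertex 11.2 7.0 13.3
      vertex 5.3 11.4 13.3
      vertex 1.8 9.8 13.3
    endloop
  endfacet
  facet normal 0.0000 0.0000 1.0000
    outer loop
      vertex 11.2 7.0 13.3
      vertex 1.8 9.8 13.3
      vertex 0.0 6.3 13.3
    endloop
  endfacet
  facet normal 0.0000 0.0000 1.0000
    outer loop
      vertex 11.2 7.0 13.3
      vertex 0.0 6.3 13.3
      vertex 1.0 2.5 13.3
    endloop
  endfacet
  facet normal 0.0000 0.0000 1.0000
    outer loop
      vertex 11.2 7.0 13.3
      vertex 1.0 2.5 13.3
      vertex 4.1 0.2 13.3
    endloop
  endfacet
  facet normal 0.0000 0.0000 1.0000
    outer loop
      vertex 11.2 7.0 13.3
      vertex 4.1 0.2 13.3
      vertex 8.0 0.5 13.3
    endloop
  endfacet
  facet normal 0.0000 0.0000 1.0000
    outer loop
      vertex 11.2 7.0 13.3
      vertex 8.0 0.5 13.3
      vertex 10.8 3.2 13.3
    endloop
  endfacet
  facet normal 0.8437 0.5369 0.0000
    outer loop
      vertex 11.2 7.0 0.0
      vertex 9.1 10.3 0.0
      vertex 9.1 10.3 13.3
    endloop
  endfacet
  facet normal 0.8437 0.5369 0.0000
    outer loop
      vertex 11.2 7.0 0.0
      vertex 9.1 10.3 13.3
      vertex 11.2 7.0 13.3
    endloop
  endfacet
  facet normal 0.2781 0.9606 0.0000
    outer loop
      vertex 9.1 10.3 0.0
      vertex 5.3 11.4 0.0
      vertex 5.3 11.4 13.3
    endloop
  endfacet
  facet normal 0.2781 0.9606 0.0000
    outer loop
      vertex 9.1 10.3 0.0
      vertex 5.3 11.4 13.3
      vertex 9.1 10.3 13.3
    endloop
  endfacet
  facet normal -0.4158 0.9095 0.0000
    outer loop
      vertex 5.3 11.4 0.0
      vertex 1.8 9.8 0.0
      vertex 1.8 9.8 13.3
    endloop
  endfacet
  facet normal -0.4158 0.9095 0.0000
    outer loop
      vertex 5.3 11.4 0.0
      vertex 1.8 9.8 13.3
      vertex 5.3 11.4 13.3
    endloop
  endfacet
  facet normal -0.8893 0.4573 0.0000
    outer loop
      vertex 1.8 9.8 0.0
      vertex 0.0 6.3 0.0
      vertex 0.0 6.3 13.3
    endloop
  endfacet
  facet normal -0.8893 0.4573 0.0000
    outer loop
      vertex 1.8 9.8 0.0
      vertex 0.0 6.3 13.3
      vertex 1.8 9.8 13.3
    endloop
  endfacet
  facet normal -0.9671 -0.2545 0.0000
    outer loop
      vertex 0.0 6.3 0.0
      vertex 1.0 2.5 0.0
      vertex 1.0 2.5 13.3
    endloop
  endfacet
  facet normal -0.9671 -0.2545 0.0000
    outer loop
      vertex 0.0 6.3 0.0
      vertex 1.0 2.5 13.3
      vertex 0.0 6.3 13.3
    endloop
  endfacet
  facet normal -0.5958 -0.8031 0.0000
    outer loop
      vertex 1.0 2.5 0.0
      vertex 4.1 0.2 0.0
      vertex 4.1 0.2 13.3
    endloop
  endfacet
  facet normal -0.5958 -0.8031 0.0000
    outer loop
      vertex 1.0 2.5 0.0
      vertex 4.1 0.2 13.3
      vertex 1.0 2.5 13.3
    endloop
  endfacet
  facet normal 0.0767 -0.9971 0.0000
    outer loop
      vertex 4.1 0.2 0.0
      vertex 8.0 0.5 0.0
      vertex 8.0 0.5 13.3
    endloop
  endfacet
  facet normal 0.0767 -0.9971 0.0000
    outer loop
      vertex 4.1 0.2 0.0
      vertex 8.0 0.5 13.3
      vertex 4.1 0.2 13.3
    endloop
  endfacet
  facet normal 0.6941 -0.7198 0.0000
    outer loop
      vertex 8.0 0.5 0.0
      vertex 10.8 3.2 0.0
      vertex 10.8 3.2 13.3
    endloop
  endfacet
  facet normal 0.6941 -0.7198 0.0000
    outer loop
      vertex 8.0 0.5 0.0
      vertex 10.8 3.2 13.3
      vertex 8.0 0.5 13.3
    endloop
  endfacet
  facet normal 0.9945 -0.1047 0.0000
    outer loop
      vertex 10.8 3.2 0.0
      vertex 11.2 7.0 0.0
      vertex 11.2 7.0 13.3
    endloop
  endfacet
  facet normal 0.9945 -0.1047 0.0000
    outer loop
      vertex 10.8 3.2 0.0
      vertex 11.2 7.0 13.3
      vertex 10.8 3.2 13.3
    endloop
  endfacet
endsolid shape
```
; perimeter-only toolpath
G21 ; units = mm
G90 ; absolute positioning
G28 ; home
; layer 1
G0 Z1.9
G0 X11.2 Y7.0
G1 X9.1 Y10.3
G1 X5.3 Y11.4
G1 X1.8 Y9.8
G1 X0.0 Y6.3
G1 X1.0 Y2.5
G1 X4.1 Y0.2
G1 X8.0 Y0.5
G1 X10.8 Y3.2
G1 X11.2 Y7.0
; layer 2
G0 Z3.8
G0 X11.2 Y7.0
G1 X9.1 Y10.3
G1 X5.3 Y11.4
G1 X1.8 Y9.8
G1 X0.0 Y6.3
G1 X1.0 Y2.5
G1 X4.1 Y0.2
G1 X8.0 Y0.5
G1 X10.8 Y3.2
G1 X11.2 Y7.0
; layer 3
G0 Z5.7
G0 X11.2 Y7.0
G1 X9.1 Y10.3
G1 X5.3 Y11.4
G1 X1.8 Y9.8
G1 X0.0 Y6.3
G1 X1.0 Y2.5
G1 X4.1 Y0.2
G1 X8.0 Y0.5
G1 X10.8 Y3.2
G1 X11.2 Y7.0
; layer 4
G0 Z7.6
G0 X11.2 Y7.0
G1 X9.1 Y10.3
G1 X5.3 Y11.4
G1 X1.8 Y9.8
G1 X0.0 Y6.3
G1 X1.0 Y2.5
G1 X4.1 Y0.2
G1 X8.0 Y0.5
G1 X10.8 Y3.2
G1 X11.2 Y7.0
; layer 5
G0 Z9.5
G0 X11.2 Y7.0
G1 X9.1 Y10.3
G1 X5.3 Y11.4
G1 X1.8 Y9.8
G1 X0.0 Y6.3
G1 X1.0 Y2.5
G1 X4.1 Y0.2
G1 X8.0 Y0.5
G1 X10.8 Y3.2
G1 X11.2 Y7.0
; layer 6
G0 Z11.4
G0 X11.2 Y7.0
G1 X9.1 Y10.3
G1 X5.3 Y11.4
G1 X1.8 Y9.8
G1 X0.0 Y6.3
G1 X1.0 Y2.5
G1 X4.1 Y0.2
G1 X8.0 Y0.5
G1 X10.8 Y3.2
G1 X11.2 Y7.0
; layer 7
G0 Z13.3
G0 X11.2 Y7.0
G1 X9.1 Y10.3
G1 X5.3 Y11.4
G1 X1.8 Y9.8
G1 X0.0 Y6.3
G1 X1.0 Y2.5
G1 X4.1 Y0.2
G1 X8.0 Y0.5
G1 X10.8 Y3.2
G1 X11.2 Y7.0
M2 ; end

The solid is a regular 9-sided prism (a cylinder approximated with 9 flat sides), circumscribed radius ≈ 5.7 mm, height ≈ 13.3 mm. Slicing at Δz = 1.9 mm — 7 equal slices spanning the solid's height, so layer i sits at z = i·h/7 — gives 7 non-empty perimeters. Each is a 9-segment closed polygon; G0 lifts to the layer z and rapids to the start vertex, then G1 traces the edges.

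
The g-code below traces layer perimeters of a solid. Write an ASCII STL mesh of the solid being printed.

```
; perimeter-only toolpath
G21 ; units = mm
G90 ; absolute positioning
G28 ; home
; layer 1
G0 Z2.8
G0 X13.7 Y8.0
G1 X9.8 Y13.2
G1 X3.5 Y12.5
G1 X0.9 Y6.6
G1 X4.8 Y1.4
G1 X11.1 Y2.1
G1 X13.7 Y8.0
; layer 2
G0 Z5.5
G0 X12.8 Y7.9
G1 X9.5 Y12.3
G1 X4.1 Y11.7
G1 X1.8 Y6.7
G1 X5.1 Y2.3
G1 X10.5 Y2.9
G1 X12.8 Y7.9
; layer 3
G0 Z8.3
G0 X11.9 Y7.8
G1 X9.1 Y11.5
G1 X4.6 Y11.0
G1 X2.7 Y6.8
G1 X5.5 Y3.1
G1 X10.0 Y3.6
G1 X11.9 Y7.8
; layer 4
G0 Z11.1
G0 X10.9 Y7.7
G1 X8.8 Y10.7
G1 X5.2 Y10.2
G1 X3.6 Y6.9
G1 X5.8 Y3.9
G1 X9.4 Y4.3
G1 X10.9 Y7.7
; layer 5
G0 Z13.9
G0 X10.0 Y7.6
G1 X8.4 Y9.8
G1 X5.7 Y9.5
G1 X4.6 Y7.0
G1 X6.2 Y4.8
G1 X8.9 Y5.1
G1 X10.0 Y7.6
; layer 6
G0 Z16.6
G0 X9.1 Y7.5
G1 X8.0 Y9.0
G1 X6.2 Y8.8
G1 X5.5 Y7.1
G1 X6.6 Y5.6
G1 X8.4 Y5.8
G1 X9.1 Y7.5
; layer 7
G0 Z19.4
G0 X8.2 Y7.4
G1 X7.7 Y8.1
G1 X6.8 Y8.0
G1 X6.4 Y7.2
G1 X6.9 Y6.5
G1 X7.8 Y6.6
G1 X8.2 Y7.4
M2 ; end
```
solid part
  facet normal 0.0000 0.0000 -1.0000
    outer loop
      vertex 3.0 13.2 0.0
      vertex 10.2 14.0 0.0
      vertex 14.6 8.1 0.0
    endloop
  endfacet
  facet normal 0.0000 0.0000 -1.0000
    outer loop
      vertex 0.0 6.5 0.0
      vertex 3.0 13.2 0.0
      vertex 14.6 8.1 0.0
    endloop
  endfacet
  facet normal 0.0000 0.0000 -1.0000
    outer loop
      vertex 4.4 0.6 0.0
      vertex 0.0 6.5 0.0
      vertex 14.6 8.1 0.0
    endloop
  endfacet
  facet normal 0.0000 0.0000 -1.0000
    outer loop
      vertex 11.6 1.4 0.0
      vertex 4.4 0.6 0.0
      vertex 14.6 8.1 0.0
    endloop
  endfacet
  facet normal 0.7709 0.5749 0.2742
    outer loop
      vertex 14.6 8.1 0.0
      vertex 10.2 14.0 0.0
      vertex 7.3 7.3 22.2
    endloop
  endfacet
  facet normal -0.1062 0.9557 0.2746
    outer loop
      vertex 10.2 14.0 0.0
      vertex 3.0 13.2 0.0
      vertex 7.3 7.3 22.2
    endloop
  endfacet
  facet normal -0.8776 0.3930 0.2744
    outer loop
      vertex 3.0 13.2 0.0
      vertex 0.0 6.5 0.0
      vertex 7.3 7.3 22.2
    endloop
  endfacet
  facet normal -0.7709 -0.5749 0.2742
    outer loop
      vertex 0.0 6.5 0.0
      vertex 4.4 0.6 0.0
      vertex 7.3 7.3 22.2
    endloop
  endfacet
  facet normal 0.1062 -0.9557 0.2746
    outer loop
      vertex 4.4 0.6 0.0
      vertex 11.6 1.4 0.0
      vertex 7.3 7.3 22.2
    endloop
  endfacet
  facet normal 0.8776 -0.3930 0.2744
    outer loop
      vertex 11.6 1.4 0.0
      vertex 14.6 8.1 0.0
      vertex 7.3 7.3 22.2
    endloop
  endfacet
endsolid part

The G0 Z moves step by Δz≈2.8 mm. The G1 loops shrink linearly with z, so the solid tapers from its base footprint up to z≈22.2. Closing with a flat bottom cap and the tapered top and triangulating gives 10 facets — a regular 6-sided pyramid, base circumscribed radius ≈ 7.3 mm, apex at z ≈ 22.2 mm.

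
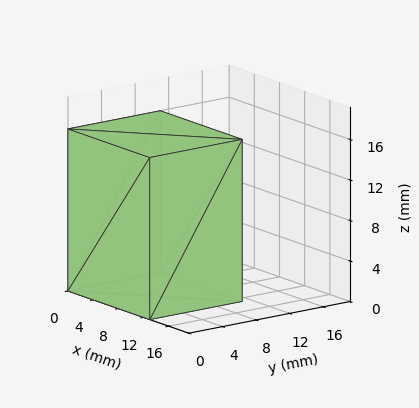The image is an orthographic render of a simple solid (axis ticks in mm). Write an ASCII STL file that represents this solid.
Reading the render: the shape is a rectangular box, roughly 13 × 11 mm footprint and 16 mm tall (dimensions read to the nearest mm from the axis ticks). For the STL, each face is triangulated and given an outward normal.

solid part
  facet normal 0.0000 0.0000 -1.0000
    outer loop
      vertex 13.0 11.0 0.0
      vertex 13.0 0.0 0.0
      vertex 0.0 0.0 0.0
    endloop
  endfacet
  facet normal 0.0000 0.0000 -1.0000
    outer loop
      vertex 0.0 11.0 0.0
      vertex 13.0 11.0 0.0
      vertex 0.0 0.0 0.0
    endloop
  endfacet
  facet normal 0.0000 0.0000 1.0000
    outer loop
      vertex 0.0 0.0 16.0
      vertex 13.0 0.0 16.0
      vertex 13.0 11.0 16.0
    endloop
  endfacet
  facet normal 0.0000 0.0000 1.0000
    outer loop
      vertex 0.0 0.0 16.0
      vertex 13.0 11.0 16.0
      vertex 0.0 11.0 16.0
    endloop
  endfacet
  facet normal 0.0000 -1.0000 0.0000
    outer loop
      vertex 0.0 0.0 0.0
      vertex 13.0 0.0 0.0
      vertex 13.0 0.0 16.0
    endloop
  endfacet
  facet normal 0.0000 -1.0000 0.0000
    outer loop
      vertex 0.0 0.0 0.0
      vertex 13.0 0.0 16.0
      vertex 0.0 0.0 16.0
    endloop
  endfacet
  facet normal 0.0000 1.0000 0.0000
    outer loop
      vertex 13.0 11.0 16.0
      vertex 13.0 11.0 0.0
      vertex 0.0 11.0 0.0
    endloop
  endfacet
  facet normal 0.0000 1.0000 0.0000
    outer loop
      vertex 0.0 11.0 16.0
      vertex 13.0 11.0 16.0
      vertex 0.0 11.0 0.0
    endloop
  endfacet
  facet normal -1.0000 0.0000 0.0000
    outer loop
      vertex 0.0 11.0 16.0
      vertex 0.0 11.0 0.0
      vertex 0.0 0.0 0.0
    endloop
  endfacet
  facet normal -1.0000 0.0000 0.0000
    outer loop
      vertex 0.0 0.0 16.0
      vertex 0.0 11.0 16.0
      vertex 0.0 0.0 0.0
    endloop
  endfacet
  facet normal 1.0000 0.0000 0.0000
    outer loop
      vertex 13.0 0.0 0.0
      vertex 13.0 11.0 0.0
      vertex 13.0 11.0 16.0
    endloop
  endfacet
  facet normal 1.0000 0.0000 0.0000
    outer loop
      vertex 13.0 0.0 0.0
      vertex 13.0 11.0 16.0
      vertex 13.0 0.0 16.0
    endloop
  endfacet
endsolid part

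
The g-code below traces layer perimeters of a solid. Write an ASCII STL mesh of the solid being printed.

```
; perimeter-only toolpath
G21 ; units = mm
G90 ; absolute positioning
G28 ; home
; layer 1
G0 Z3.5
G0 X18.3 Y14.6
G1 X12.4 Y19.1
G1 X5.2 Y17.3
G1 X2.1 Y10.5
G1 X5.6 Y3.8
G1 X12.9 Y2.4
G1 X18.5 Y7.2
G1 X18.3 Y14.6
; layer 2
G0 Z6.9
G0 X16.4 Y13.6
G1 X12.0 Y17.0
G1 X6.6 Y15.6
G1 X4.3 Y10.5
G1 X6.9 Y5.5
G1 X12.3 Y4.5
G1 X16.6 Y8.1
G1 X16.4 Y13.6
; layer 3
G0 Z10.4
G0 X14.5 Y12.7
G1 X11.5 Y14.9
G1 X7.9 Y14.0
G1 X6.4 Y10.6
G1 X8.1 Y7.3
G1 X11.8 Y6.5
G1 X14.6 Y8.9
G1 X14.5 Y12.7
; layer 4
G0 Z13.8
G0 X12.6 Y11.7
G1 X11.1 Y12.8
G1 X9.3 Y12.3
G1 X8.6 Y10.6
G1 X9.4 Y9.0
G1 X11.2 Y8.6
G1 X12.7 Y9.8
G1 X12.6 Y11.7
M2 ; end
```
solid part
  facet normal 0.0000 0.0000 -1.0000
    outer loop
      vertex 3.8 18.9 0.0
      vertex 12.8 21.2 0.0
      vertex 20.2 15.6 0.0
    endloop
  endfacet
  facet normal 0.0000 0.0000 -1.0000
    outer loop
      vertex 0.0 10.4 0.0
      vertex 3.8 18.9 0.0
      vertex 20.2 15.6 0.0
    endloop
  endfacet
  facet normal 0.0000 0.0000 -1.0000
    outer loop
      vertex 4.3 2.1 0.0
      vertex 0.0 10.4 0.0
      vertex 20.2 15.6 0.0
    endloop
  endfacet
  facet normal 0.0000 0.0000 -1.0000
    outer loop
      vertex 13.4 0.3 0.0
      vertex 4.3 2.1 0.0
      vertex 20.2 15.6 0.0
    endloop
  endfacet
  facet normal 0.0000 0.0000 -1.0000
    outer loop
      vertex 20.5 6.3 0.0
      vertex 13.4 0.3 0.0
      vertex 20.2 15.6 0.0
    endloop
  endfacet
  facet normal 0.5271 0.6966 0.4868
    outer loop
      vertex 20.2 15.6 0.0
      vertex 12.8 21.2 0.0
      vertex 10.7 10.7 17.3
    endloop
  endfacet
  facet normal -0.2162 0.8461 0.4873
    outer loop
      vertex 12.8 21.2 0.0
      vertex 3.8 18.9 0.0
      vertex 10.7 10.7 17.3
    endloop
  endfacet
  facet normal -0.7974 0.3565 0.4870
    outer loop
      vertex 3.8 18.9 0.0
      vertex 0.0 10.4 0.0
      vertex 10.7 10.7 17.3
    endloop
  endfacet
  facet normal -0.7757 -0.4018 0.4867
    outer loop
      vertex 0.0 10.4 0.0
      vertex 4.3 2.1 0.0
      vertex 10.7 10.7 17.3
    endloop
  endfacet
  facet normal -0.1693 -0.8561 0.4882
    outer loop
      vertex 4.3 2.1 0.0
      vertex 13.4 0.3 0.0
      vertex 10.7 10.7 17.3
    endloop
  endfacet
  facet normal 0.5632 -0.6664 0.4885
    outer loop
      vertex 13.4 0.3 0.0
      vertex 20.5 6.3 0.0
      vertex 10.7 10.7 17.3
    endloop
  endfacet
  facet normal 0.8728 0.0282 0.4873
    outer loop
      vertex 20.5 6.3 0.0
      vertex 20.2 15.6 0.0
      vertex 10.7 10.7 17.3
    endloop
  endfacet
endsolid part

The G0 Z moves step by Δz≈3.5 mm. The G1 loops shrink linearly with z, so the solid tapers from its base footprint up to z≈17.3. Closing with a flat bottom cap and the tapered top and triangulating gives 12 facets — a regular 7-sided pyramid, base circumscribed radius ≈ 10.7 mm, apex at z ≈ 17.3 mm.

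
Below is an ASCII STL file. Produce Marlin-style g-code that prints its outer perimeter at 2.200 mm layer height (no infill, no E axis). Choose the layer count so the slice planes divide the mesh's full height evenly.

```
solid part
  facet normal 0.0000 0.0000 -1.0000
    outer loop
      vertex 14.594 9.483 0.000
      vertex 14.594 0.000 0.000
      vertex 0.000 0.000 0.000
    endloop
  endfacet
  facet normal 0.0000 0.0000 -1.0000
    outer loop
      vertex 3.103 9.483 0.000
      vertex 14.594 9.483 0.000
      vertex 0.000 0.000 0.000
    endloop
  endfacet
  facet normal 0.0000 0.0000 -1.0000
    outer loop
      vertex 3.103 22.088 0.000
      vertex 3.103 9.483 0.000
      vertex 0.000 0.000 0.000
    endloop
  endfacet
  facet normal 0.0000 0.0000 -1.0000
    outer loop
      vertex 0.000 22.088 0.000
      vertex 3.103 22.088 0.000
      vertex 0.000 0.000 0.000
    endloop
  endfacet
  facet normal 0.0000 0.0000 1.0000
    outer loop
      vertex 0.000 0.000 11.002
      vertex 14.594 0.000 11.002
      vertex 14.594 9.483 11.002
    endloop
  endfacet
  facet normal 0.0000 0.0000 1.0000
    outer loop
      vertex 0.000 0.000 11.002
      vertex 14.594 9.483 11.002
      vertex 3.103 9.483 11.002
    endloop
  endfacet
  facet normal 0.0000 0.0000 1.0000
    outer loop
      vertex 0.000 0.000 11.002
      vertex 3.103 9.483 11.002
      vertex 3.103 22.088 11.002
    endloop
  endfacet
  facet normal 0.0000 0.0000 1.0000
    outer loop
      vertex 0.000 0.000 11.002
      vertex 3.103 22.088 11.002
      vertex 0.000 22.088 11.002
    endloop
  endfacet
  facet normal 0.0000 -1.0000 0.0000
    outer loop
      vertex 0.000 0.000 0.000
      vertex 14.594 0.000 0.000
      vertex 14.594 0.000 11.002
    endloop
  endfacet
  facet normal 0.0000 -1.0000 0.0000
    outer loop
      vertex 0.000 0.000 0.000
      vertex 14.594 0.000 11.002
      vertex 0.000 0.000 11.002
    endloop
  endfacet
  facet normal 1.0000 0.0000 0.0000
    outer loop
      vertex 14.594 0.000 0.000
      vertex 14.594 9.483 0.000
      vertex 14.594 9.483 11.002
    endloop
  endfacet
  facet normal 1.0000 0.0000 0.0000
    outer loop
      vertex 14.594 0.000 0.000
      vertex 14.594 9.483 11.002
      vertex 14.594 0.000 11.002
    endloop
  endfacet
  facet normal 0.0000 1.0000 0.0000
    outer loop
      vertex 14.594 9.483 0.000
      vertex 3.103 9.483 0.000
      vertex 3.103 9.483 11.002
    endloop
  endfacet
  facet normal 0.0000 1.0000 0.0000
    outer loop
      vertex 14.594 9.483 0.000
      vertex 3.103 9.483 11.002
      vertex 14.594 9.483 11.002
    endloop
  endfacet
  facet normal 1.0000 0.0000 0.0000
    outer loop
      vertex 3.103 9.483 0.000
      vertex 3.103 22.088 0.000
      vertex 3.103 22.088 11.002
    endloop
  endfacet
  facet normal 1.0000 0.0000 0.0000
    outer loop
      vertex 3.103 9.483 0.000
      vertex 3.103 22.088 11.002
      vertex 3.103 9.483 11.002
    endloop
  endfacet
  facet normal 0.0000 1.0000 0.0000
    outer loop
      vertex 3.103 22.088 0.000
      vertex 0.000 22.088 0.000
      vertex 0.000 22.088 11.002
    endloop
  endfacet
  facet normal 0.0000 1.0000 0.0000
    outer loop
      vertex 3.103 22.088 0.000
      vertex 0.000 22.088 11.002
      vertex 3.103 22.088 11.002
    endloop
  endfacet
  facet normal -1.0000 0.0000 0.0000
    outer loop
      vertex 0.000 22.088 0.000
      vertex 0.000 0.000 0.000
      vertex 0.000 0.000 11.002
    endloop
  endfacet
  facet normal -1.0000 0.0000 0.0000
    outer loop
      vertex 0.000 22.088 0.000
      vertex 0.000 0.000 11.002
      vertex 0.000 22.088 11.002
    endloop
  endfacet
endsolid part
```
; perimeter-only toolpath
G21 ; units = mm
G90 ; absolute positioning
G28 ; home
; layer 1
G0 Z2.200
G0 X0.000 Y0.000
G1 X14.594 Y0.000
G1 X14.594 Y9.483
G1 X3.103 Y9.483
G1 X3.103 Y22.088
G1 X0.000 Y22.088
G1 X0.000 Y0.000
; layer 2
G0 Z4.401
G0 X0.000 Y0.000
G1 X14.594 Y0.000
G1 X14.594 Y9.483
G1 X3.103 Y9.483
G1 X3.103 Y22.088
G1 X0.000 Y22.088
G1 X0.000 Y0.000
; layer 3
G0 Z6.601
G0 X0.000 Y0.000
G1 X14.594 Y0.000
G1 X14.594 Y9.483
G1 X3.103 Y9.483
G1 X3.103 Y22.088
G1 X0.000 Y22.088
G1 X0.000 Y0.000
; layer 4
G0 Z8.802
G0 X0.000 Y0.000
G1 X14.594 Y0.000
G1 X14.594 Y9.483
G1 X3.103 Y9.483
G1 X3.103 Y22.088
G1 X0.000 Y22.088
G1 X0.000 Y0.000
; layer 5
G0 Z11.002
G0 X0.000 Y0.000
G1 X14.594 Y0.000
G1 X14.594 Y9.483
G1 X3.103 Y9.483
G1 X3.103 Y22.088
G1 X0.000 Y22.088
G1 X0.000 Y0.000
M2 ; end

The solid is an L-shaped prism: outer 14.6 × 22.1 mm, arm thicknesses ≈ 9.48 mm (horizontal) and 3.1 mm (vertical), extruded 11 mm in z. Slicing at Δz = 2.200 mm — 5 equal slices spanning the solid's height, so layer i sits at z = i·h/5 — gives 5 non-empty perimeters. Each is a 6-segment closed polygon; G0 lifts to the layer z and rapids to the start vertex, then G1 traces the edges.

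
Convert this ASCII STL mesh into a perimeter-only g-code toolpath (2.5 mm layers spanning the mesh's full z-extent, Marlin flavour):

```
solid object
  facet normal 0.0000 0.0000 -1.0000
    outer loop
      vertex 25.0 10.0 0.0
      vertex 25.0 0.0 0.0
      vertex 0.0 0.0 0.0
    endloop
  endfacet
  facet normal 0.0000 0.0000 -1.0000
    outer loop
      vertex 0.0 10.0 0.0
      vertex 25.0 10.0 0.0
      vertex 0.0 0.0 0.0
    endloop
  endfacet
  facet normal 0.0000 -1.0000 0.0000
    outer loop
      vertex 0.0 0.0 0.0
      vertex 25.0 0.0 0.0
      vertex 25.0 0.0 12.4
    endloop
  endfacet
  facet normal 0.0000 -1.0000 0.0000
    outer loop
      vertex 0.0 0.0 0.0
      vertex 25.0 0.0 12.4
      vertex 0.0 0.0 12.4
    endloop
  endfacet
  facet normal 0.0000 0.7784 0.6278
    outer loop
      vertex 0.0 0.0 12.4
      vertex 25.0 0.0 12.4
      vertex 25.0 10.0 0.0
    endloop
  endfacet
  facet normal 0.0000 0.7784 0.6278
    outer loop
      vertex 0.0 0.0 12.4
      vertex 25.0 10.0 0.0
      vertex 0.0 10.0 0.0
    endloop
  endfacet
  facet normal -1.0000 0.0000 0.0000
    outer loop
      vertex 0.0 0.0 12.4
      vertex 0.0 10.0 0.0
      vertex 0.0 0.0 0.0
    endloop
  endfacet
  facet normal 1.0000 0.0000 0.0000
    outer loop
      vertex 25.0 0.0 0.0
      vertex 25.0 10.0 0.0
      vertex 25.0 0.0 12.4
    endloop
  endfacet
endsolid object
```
; perimeter-only toolpath
G21 ; units = mm
G90 ; absolute positioning
G28 ; home
; layer 1
G0 Z2.5
G0 X0.0 Y0.0
G1 X25.0 Y0.0
G1 X25.0 Y8.0
G1 X0.0 Y8.0
G1 X0.0 Y0.0
; layer 2
G0 Z5.0
G0 X0.0 Y0.0
G1 X25.0 Y0.0
G1 X25.0 Y6.0
G1 X0.0 Y6.0
G1 X0.0 Y0.0
; layer 3
G0 Z7.4
G0 X0.0 Y0.0
G1 X25.0 Y0.0
G1 X25.0 Y4.0
G1 X0.0 Y4.0
G1 X0.0 Y0.0
; layer 4
G0 Z9.9
G0 X0.0 Y0.0
G1 X25.0 Y0.0
G1 X25.0 Y2.0
G1 X0.0 Y2.0
G1 X0.0 Y0.0
M2 ; end

The solid is a wedge (ramp): 25 × 10 mm base, rising to 12.4 mm along the y=0 edge and sloping linearly to z=0 at y=10. Slicing at Δz = 2.5 mm — 5 equal slices spanning the solid's height, so layer i sits at z = i·h/5 — gives 4 non-empty perimeters. Each is a 4-segment closed polygon; G0 lifts to the layer z and rapids to the start vertex, then G1 traces the edges. The cross-section shrinks linearly with z (the slice at the apex is degenerate and omitted).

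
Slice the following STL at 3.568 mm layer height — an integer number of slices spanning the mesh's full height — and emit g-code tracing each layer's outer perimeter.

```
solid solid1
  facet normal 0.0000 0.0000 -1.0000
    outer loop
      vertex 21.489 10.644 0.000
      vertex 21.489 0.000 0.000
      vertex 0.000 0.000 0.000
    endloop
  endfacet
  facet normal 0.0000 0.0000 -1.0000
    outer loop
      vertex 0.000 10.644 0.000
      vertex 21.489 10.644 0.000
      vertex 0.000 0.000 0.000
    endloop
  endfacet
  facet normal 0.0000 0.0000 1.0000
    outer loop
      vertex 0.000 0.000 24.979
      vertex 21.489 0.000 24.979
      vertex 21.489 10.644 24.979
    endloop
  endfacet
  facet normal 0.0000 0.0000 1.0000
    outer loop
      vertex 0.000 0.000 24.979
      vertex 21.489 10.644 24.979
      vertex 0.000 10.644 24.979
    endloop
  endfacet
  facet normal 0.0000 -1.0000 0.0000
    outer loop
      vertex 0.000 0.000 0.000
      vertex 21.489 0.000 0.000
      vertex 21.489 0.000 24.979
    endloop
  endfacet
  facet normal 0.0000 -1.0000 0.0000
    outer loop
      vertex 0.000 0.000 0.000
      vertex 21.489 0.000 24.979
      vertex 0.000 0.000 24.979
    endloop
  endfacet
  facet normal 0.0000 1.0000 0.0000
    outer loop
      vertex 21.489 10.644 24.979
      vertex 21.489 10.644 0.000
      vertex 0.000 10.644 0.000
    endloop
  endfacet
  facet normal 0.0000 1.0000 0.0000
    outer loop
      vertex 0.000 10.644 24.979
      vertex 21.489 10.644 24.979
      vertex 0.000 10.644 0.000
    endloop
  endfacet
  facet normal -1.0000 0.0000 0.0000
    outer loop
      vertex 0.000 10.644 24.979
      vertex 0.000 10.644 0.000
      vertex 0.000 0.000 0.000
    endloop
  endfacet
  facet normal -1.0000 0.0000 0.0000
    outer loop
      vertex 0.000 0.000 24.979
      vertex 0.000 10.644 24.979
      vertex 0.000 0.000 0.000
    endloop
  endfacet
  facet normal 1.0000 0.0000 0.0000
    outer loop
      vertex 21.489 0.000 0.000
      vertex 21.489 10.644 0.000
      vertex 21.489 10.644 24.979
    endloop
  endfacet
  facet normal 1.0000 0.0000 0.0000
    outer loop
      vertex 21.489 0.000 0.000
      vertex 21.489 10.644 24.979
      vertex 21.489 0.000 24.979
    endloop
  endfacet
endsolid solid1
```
; perimeter-only toolpath
G21 ; units = mm
G90 ; absolute positioning
G28 ; home
; layer 1
G0 Z3.568
G0 X0.000 Y0.000
G1 X21.489 Y0.000
G1 X21.489 Y10.644
G1 X0.000 Y10.644
G1 X0.000 Y0.000
; layer 2
G0 Z7.137
G0 X0.000 Y0.000
G1 X21.489 Y0.000
G1 X21.489 Y10.644
G1 X0.000 Y10.644
G1 X0.000 Y0.000
; layer 3
G0 Z10.705
G0 X0.000 Y0.000
G1 X21.489 Y0.000
G1 X21.489 Y10.644
G1 X0.000 Y10.644
G1 X0.000 Y0.000
; layer 4
G0 Z14.274
G0 X0.000 Y0.000
G1 X21.489 Y0.000
G1 X21.489 Y10.644
G1 X0.000 Y10.644
G1 X0.000 Y0.000
; layer 5
G0 Z17.842
G0 X0.000 Y0.000
G1 X21.489 Y0.000
G1 X21.489 Y10.644
G1 X0.000 Y10.644
G1 X0.000 Y0.000
; layer 6
G0 Z21.411
G0 X0.000 Y0.000
G1 X21.489 Y0.000
G1 X21.489 Y10.644
G1 X0.000 Y10.644
G1 X0.000 Y0.000
; layer 7
G0 Z24.979
G0 X0.000 Y0.000
G1 X21.489 Y0.000
G1 X21.489 Y10.644
G1 X0.000 Y10.644
G1 X0.000 Y0.000
M2 ; end

The solid is a rectangular box, roughly 21.5 × 10.6 mm footprint and 25 mm tall. Slicing at Δz = 3.568 mm — 7 equal slices spanning the solid's height, so layer i sits at z = i·h/7 — gives 7 non-empty perimeters. Each is a 4-segment closed polygon; G0 lifts to the layer z and rapids to the start vertex, then G1 traces the edges.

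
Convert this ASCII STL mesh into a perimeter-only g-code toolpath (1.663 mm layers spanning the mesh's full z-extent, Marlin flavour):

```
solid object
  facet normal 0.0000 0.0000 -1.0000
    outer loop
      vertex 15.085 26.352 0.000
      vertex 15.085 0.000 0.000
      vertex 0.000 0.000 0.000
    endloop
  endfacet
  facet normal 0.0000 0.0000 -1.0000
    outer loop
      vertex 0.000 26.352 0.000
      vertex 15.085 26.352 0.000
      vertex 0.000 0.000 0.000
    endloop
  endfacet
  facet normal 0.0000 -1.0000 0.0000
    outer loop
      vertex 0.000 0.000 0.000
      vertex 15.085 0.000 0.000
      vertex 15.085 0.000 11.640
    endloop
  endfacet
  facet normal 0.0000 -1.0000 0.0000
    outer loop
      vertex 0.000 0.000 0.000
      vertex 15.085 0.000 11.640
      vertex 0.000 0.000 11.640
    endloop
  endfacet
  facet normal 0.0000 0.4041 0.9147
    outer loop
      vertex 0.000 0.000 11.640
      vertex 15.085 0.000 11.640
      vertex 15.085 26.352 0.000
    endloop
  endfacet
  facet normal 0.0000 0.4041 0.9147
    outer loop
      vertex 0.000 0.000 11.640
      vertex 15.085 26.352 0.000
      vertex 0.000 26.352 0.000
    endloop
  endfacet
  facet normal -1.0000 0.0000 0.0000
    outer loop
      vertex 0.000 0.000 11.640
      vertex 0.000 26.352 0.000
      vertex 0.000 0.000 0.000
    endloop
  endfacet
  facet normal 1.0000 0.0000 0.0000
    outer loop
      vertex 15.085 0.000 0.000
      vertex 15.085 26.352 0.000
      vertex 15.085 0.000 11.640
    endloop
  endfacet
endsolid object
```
; perimeter-only toolpath
G21 ; units = mm
G90 ; absolute positioning
G28 ; home
; layer 1
G0 Z1.663
G0 X0.000 Y0.000
G1 X15.085 Y0.000
G1 X15.085 Y22.587
G1 X0.000 Y22.587
G1 X0.000 Y0.000
; layer 2
G0 Z3.326
G0 X0.000 Y0.000
G1 X15.085 Y0.000
G1 X15.085 Y18.823
G1 X0.000 Y18.823
G1 X0.000 Y0.000
; layer 3
G0 Z4.989
G0 X0.000 Y0.000
G1 X15.085 Y0.000
G1 X15.085 Y15.058
G1 X0.000 Y15.058
G1 X0.000 Y0.000
; layer 4
G0 Z6.651
G0 X0.000 Y0.000
G1 X15.085 Y0.000
G1 X15.085 Y11.294
G1 X0.000 Y11.294
G1 X0.000 Y0.000
; layer 5
G0 Z8.314
G0 X0.000 Y0.000
G1 X15.085 Y0.000
G1 X15.085 Y7.529
G1 X0.000 Y7.529
G1 X0.000 Y0.000
; layer 6
G0 Z9.977
G0 X0.000 Y0.000
G1 X15.085 Y0.000
G1 X15.085 Y3.765
G1 X0.000 Y3.765
G1 X0.000 Y0.000
M2 ; end

The solid is a wedge (ramp): 15.1 × 26.4 mm base, rising to 11.6 mm along the y=0 edge and sloping linearly to z=0 at y=26.4. Slicing at Δz = 1.663 mm — 7 equal slices spanning the solid's height, so layer i sits at z = i·h/7 — gives 6 non-empty perimeters. Each is a 4-segment closed polygon; G0 lifts to the layer z and rapids to the start vertex, then G1 traces the edges. The cross-section shrinks linearly with z (the slice at the apex is degenerate and omitted).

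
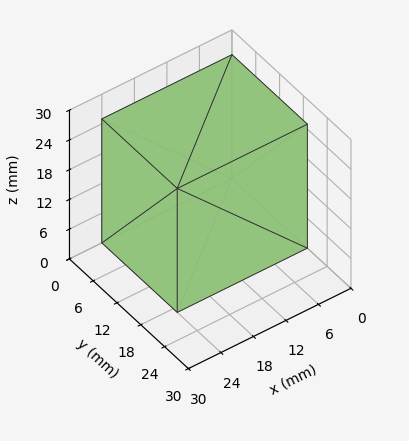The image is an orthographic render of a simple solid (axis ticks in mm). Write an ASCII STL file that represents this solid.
Reading the render: the shape is a rectangular box, roughly 24 × 19 mm footprint and 25 mm tall (dimensions read to the nearest mm from the axis ticks). For the STL, each face is triangulated and given an outward normal.

solid part
  facet normal 0.0000 0.0000 -1.0000
    outer loop
      vertex 24.000 19.000 0.000
      vertex 24.000 0.000 0.000
      vertex 0.000 0.000 0.000
    endloop
  endfacet
  facet normal 0.0000 0.0000 -1.0000
    outer loop
      vertex 0.000 19.000 0.000
      vertex 24.000 19.000 0.000
      vertex 0.000 0.000 0.000
    endloop
  endfacet
  facet normal 0.0000 0.0000 1.0000
    outer loop
      vertex 0.000 0.000 25.000
      vertex 24.000 0.000 25.000
      vertex 24.000 19.000 25.000
    endloop
  endfacet
  facet normal 0.0000 0.0000 1.0000
    outer loop
      vertex 0.000 0.000 25.000
      vertex 24.000 19.000 25.000
      vertex 0.000 19.000 25.000
    endloop
  endfacet
  facet normal 0.0000 -1.0000 0.0000
    outer loop
      vertex 0.000 0.000 0.000
      vertex 24.000 0.000 0.000
      vertex 24.000 0.000 25.000
    endloop
  endfacet
  facet normal 0.0000 -1.0000 0.0000
    outer loop
      vertex 0.000 0.000 0.000
      vertex 24.000 0.000 25.000
      vertex 0.000 0.000 25.000
    endloop
  endfacet
  facet normal 0.0000 1.0000 0.0000
    outer loop
      vertex 24.000 19.000 25.000
      vertex 24.000 19.000 0.000
      vertex 0.000 19.000 0.000
    endloop
  endfacet
  facet normal 0.0000 1.0000 0.0000
    outer loop
      vertex 0.000 19.000 25.000
      vertex 24.000 19.000 25.000
      vertex 0.000 19.000 0.000
    endloop
  endfacet
  facet normal -1.0000 0.0000 0.0000
    outer loop
      vertex 0.000 19.000 25.000
      vertex 0.000 19.000 0.000
      vertex 0.000 0.000 0.000
    endloop
  endfacet
  facet normal -1.0000 0.0000 0.0000
    outer loop
      vertex 0.000 0.000 25.000
      vertex 0.000 19.000 25.000
      vertex 0.000 0.000 0.000
    endloop
  endfacet
  facet normal 1.0000 0.0000 0.0000
    outer loop
      vertex 24.000 0.000 0.000
      vertex 24.000 19.000 0.000
      vertex 24.000 19.000 25.000
    endloop
  endfacet
  facet normal 1.0000 0.0000 0.0000
    outer loop
      vertex 24.000 0.000 0.000
      vertex 24.000 19.000 25.000
      vertex 24.000 0.000 25.000
    endloop
  endfacet
endsolid part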